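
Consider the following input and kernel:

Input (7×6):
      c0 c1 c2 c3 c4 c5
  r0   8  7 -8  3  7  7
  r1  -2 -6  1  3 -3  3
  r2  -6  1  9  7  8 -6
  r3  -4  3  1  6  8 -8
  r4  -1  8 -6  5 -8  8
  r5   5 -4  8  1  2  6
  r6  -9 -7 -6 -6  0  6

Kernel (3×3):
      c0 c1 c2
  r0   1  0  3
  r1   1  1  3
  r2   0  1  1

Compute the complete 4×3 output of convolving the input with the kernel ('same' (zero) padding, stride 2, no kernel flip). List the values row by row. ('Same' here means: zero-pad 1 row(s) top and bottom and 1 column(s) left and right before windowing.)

Output[0,0]: The receptive field on the zero-padded input at this output position is [0 0 0 / 0 8 7 / 0 -2 -6]. Elementwise product with the kernel and sum: 0·1 + 0·3 + 0·1 + 8·1 + 7·3 + -2·1 + -6·1.
Output[0,1]: The receptive field on the zero-padded input at this output position is [0 0 0 / 7 -8 3 / -6 1 3]. Elementwise product with the kernel and sum: 0·1 + 0·3 + 7·1 + -8·1 + 3·3 + 1·1 + 3·1.

21 12 31
-22 41 9
33 47 11
-42 -32 31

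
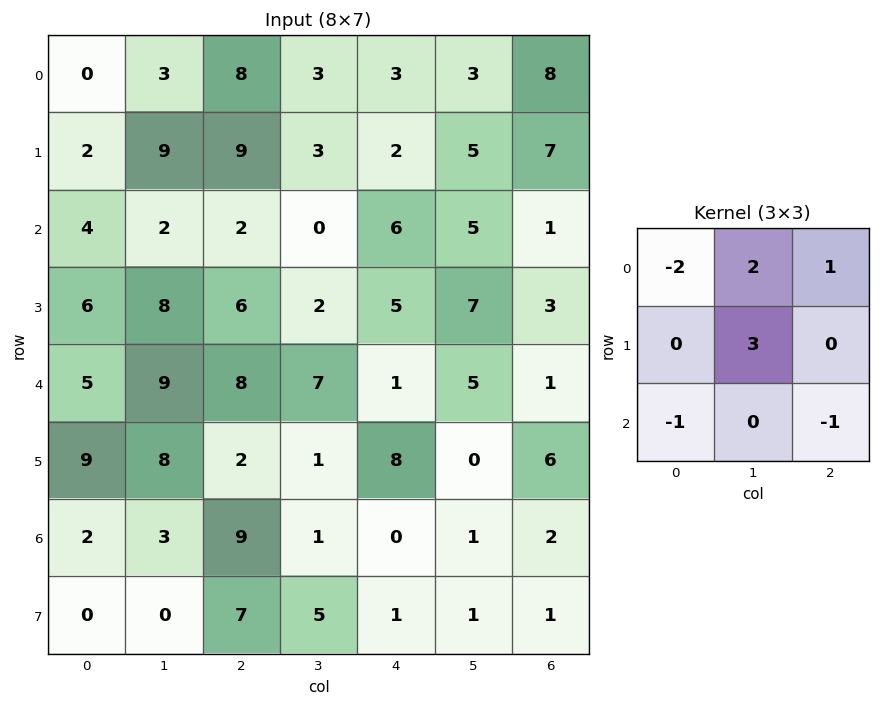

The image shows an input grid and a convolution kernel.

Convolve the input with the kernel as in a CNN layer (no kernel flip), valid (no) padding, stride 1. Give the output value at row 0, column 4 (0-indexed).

16

The receptive field on the input at this output position is [3 3 8 / 2 5 7 / 6 5 1]. Elementwise product with the kernel and sum: 3·-2 + 3·2 + 8·1 + 5·3 + 6·-1 + 1·-1.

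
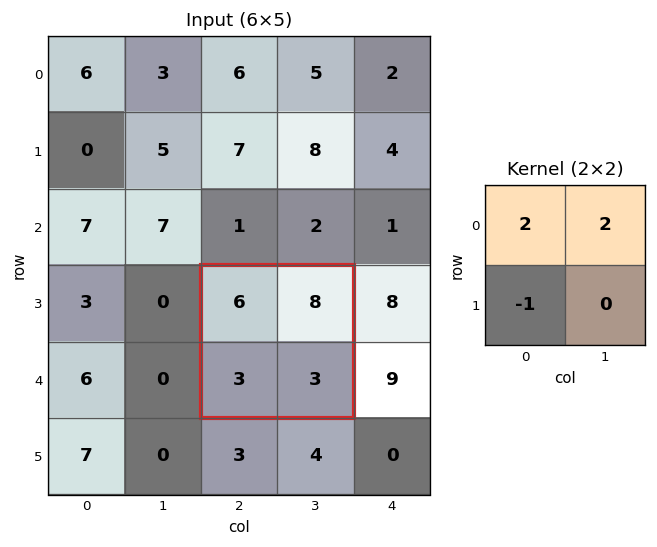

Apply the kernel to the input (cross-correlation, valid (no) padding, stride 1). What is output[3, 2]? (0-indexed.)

The receptive field on the input at this output position is [6 8 / 3 3]. Elementwise product with the kernel and sum: 6·2 + 8·2 + 3·-1.

25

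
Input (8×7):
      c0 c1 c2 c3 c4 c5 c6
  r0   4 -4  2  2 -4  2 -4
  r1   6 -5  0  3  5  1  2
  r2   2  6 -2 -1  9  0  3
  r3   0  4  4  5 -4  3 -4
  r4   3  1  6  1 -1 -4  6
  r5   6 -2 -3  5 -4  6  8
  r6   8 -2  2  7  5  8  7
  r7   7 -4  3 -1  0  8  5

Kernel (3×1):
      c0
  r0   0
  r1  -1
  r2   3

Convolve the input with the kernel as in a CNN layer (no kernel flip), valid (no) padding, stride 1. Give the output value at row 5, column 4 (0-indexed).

The receptive field on the input at this output position is [-4 / 5 / 0]. Elementwise product with the kernel and sum: 5·-1 + 0·3.

-5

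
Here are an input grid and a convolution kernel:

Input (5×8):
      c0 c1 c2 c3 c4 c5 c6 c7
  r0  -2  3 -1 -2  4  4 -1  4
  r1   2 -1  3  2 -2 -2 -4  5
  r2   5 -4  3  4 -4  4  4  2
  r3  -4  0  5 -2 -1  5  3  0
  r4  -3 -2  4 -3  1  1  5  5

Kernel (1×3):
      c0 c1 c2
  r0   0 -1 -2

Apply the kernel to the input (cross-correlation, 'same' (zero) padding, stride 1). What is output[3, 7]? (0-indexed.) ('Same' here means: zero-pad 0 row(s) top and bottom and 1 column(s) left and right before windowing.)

0

The receptive field on the zero-padded input at this output position is [3 0 0]. Elementwise product with the kernel and sum: 0·-1 + 0·-2.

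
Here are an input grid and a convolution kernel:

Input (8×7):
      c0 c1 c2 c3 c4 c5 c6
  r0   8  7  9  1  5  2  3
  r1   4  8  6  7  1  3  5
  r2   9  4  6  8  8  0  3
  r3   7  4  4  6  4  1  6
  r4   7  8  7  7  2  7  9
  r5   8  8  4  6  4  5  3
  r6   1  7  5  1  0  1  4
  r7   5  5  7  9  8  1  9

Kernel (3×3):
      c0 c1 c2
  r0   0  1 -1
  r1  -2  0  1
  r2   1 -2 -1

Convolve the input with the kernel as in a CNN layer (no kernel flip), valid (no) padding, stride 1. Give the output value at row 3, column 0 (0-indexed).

The receptive field on the input at this output position is [7 4 4 / 7 8 7 / 8 8 4]. Elementwise product with the kernel and sum: 4·1 + 4·-1 + 7·-2 + 7·1 + 8·1 + 8·-2 + 4·-1.

-19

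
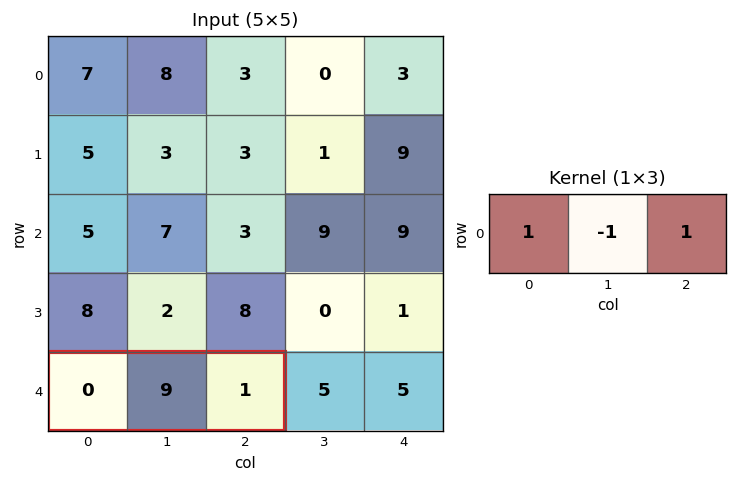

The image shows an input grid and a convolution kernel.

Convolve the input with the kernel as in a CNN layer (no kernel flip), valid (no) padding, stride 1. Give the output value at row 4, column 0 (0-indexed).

-8

The receptive field on the input at this output position is [0 9 1]. Elementwise product with the kernel and sum: 0·1 + 9·-1 + 1·1.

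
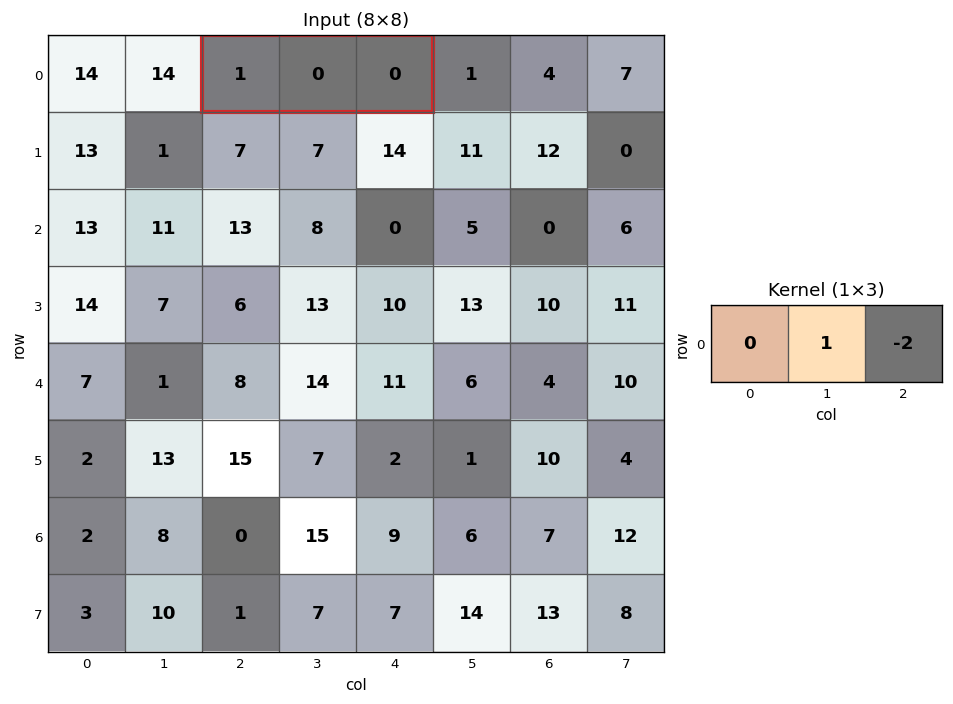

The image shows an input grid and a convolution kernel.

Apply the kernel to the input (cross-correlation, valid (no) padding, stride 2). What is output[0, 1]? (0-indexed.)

0

The receptive field on the input at this output position is [1 0 0]. Elementwise product with the kernel and sum: 0·1 + 0·-2.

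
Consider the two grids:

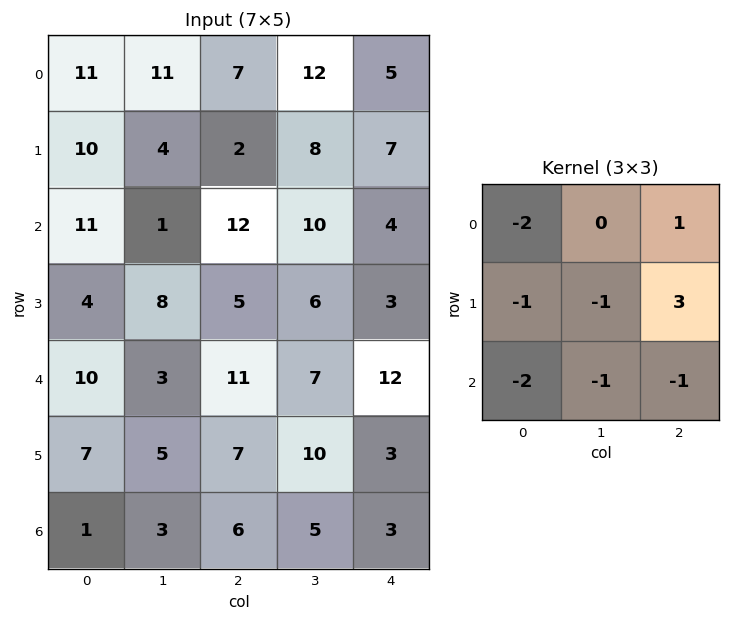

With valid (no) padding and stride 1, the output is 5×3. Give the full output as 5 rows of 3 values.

Output[0,0]: The receptive field on the input at this output position is [11 11 7 / 10 4 2 / 11 1 12]. Elementwise product with the kernel and sum: 11·-2 + 7·1 + 10·-1 + 4·-1 + 2·3 + 11·-2 + 1·-1 + 12·-1.

-58 -16 -36
-15 -10 -26
-41 -11 -63
-9 -30 -16
-11 2 -38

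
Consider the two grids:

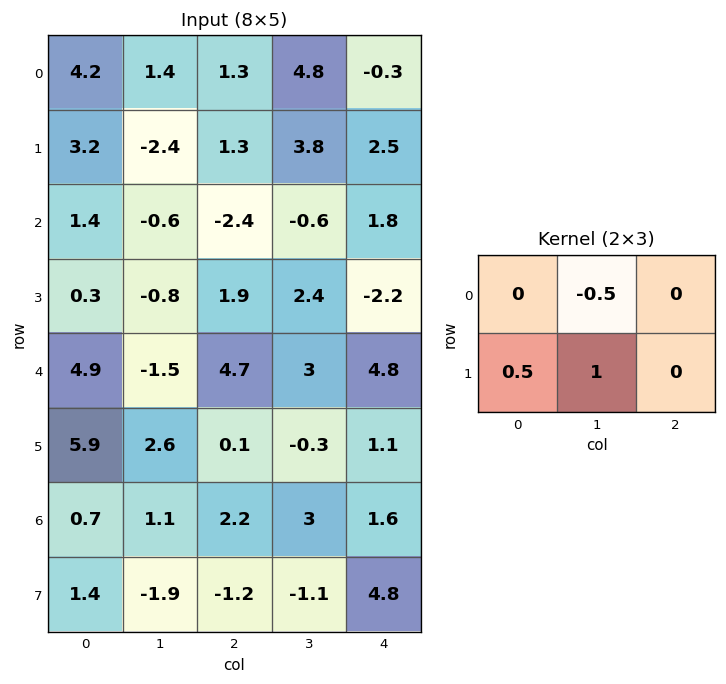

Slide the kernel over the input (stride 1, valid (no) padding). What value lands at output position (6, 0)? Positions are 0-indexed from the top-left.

-1.75

The receptive field on the input at this output position is [0.7 1.1 2.2 / 1.4 -1.9 -1.2]. Elementwise product with the kernel and sum: 1.1·-0.5 + 1.4·0.5 + -1.9·1.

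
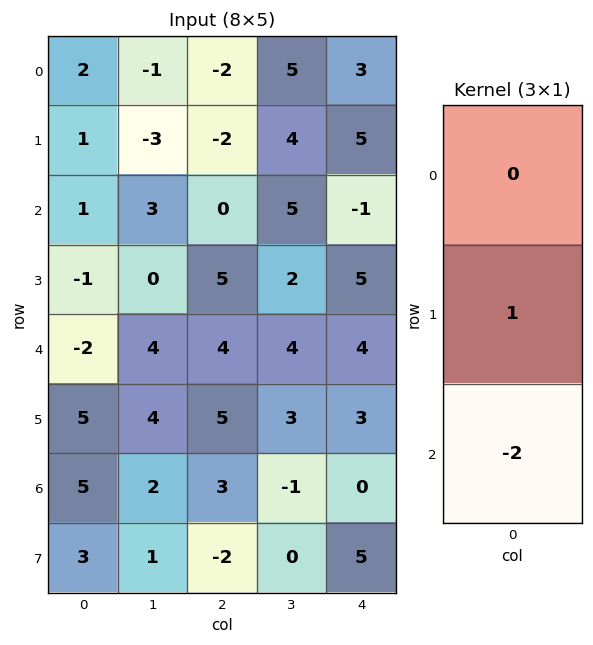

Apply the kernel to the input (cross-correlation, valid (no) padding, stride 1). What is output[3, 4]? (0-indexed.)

-2

The receptive field on the input at this output position is [5 / 4 / 3]. Elementwise product with the kernel and sum: 4·1 + 3·-2.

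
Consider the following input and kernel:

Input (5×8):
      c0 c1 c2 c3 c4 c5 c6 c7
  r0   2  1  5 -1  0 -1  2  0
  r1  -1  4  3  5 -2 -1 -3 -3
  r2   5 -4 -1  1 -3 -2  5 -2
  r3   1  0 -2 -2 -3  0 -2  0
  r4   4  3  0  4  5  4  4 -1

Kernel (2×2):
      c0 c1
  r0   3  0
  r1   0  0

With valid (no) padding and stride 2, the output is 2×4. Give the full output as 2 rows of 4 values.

Output[0,0]: The receptive field on the input at this output position is [2 1 / -1 4]. Elementwise product with the kernel and sum: 2·3.

6 15 0 6
15 -3 -9 15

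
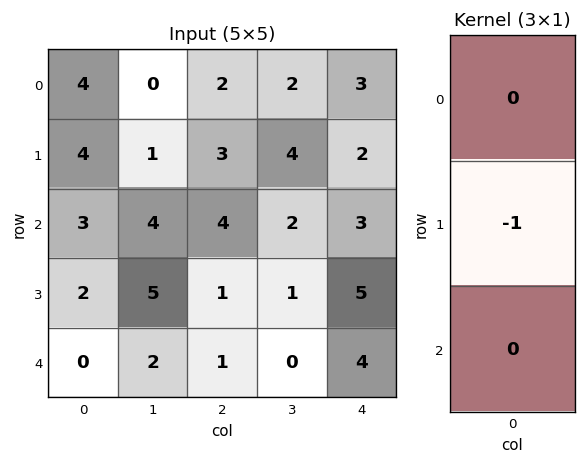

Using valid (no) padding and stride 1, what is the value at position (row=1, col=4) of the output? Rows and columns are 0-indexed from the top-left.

The receptive field on the input at this output position is [2 / 3 / 5]. Elementwise product with the kernel and sum: 3·-1.

-3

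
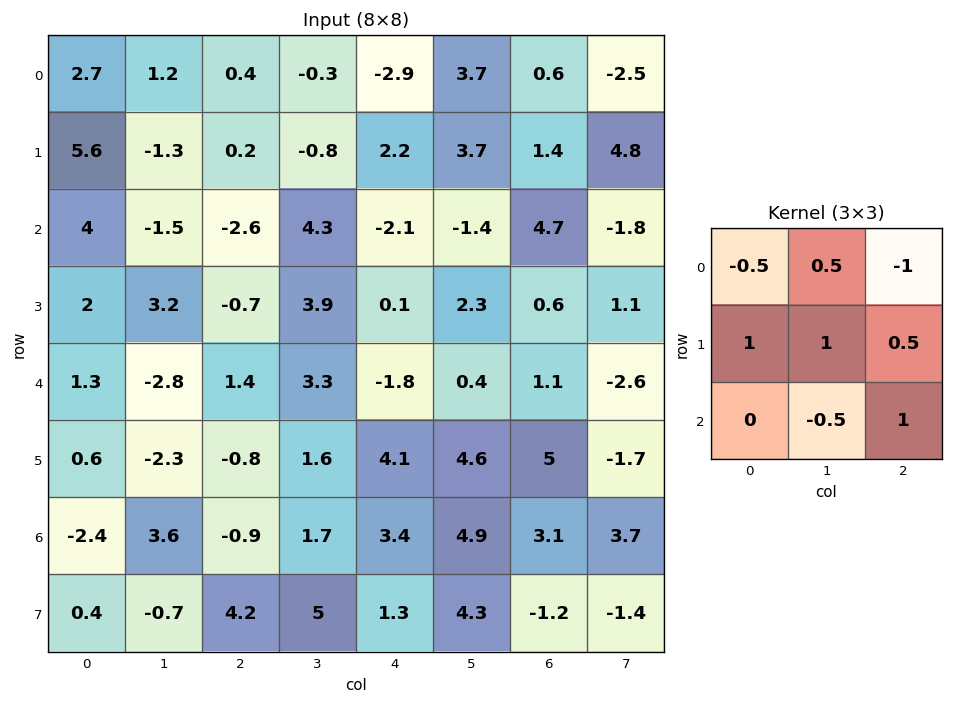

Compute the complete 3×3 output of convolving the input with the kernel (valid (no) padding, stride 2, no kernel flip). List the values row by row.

1.4 -1.2 14.7
7.5 5.35 -0.75
-8.25 8.15 11.85

Output[0,0]: The receptive field on the input at this output position is [2.7 1.2 0.4 / 5.6 -1.3 0.2 / 4 -1.5 -2.6]. Elementwise product with the kernel and sum: 2.7·-0.5 + 1.2·0.5 + 0.4·-1 + 5.6·1 + -1.3·1 + 0.2·0.5 + -1.5·-0.5 + -2.6·1.
Output[0,1]: The receptive field on the input at this output position is [0.4 -0.3 -2.9 / 0.2 -0.8 2.2 / -2.6 4.3 -2.1]. Elementwise product with the kernel and sum: 0.4·-0.5 + -0.3·0.5 + -2.9·-1 + 0.2·1 + -0.8·1 + 2.2·0.5 + 4.3·-0.5 + -2.1·1.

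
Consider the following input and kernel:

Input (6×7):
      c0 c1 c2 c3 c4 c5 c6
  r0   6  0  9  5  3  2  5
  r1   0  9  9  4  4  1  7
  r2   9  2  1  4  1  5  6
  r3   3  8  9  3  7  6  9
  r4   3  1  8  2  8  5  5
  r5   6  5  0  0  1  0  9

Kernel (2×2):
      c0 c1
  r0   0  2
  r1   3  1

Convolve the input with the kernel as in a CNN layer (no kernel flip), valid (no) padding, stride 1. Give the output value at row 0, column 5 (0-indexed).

20

The receptive field on the input at this output position is [2 5 / 1 7]. Elementwise product with the kernel and sum: 5·2 + 1·3 + 7·1.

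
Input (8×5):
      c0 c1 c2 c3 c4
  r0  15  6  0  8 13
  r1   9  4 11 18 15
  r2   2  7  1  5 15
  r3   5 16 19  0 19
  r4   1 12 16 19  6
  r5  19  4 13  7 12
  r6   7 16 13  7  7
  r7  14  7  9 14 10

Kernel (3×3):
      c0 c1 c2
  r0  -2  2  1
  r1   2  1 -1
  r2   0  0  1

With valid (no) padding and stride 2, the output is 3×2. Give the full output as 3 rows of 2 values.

Output[0,0]: The receptive field on the input at this output position is [15 6 0 / 9 4 11 / 2 7 1]. Elementwise product with the kernel and sum: 15·-2 + 6·2 + 0·1 + 9·2 + 4·1 + 11·-1 + 1·1.

-6 69
34 48
80 40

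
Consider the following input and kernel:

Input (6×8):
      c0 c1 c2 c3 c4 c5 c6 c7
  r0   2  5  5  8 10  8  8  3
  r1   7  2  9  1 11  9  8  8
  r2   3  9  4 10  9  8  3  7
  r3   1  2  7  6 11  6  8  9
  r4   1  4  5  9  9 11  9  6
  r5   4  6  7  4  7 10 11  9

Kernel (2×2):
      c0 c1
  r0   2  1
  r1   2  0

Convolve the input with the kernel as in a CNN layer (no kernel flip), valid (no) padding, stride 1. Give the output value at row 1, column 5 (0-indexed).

42

The receptive field on the input at this output position is [9 8 / 8 3]. Elementwise product with the kernel and sum: 9·2 + 8·1 + 8·2.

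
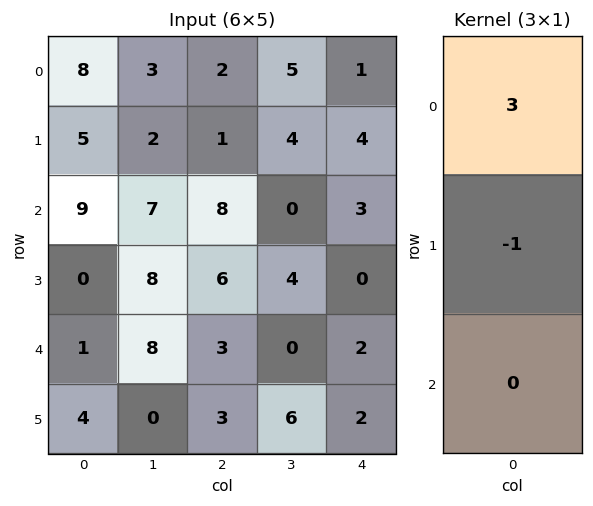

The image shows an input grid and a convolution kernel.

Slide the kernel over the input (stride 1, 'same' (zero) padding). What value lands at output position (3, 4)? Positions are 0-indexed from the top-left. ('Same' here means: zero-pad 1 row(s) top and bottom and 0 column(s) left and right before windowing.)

The receptive field on the zero-padded input at this output position is [3 / 0 / 2]. Elementwise product with the kernel and sum: 3·3 + 0·-1.

9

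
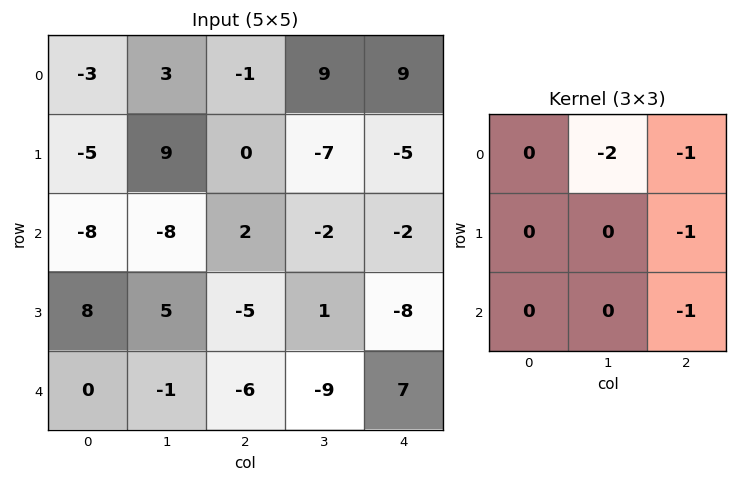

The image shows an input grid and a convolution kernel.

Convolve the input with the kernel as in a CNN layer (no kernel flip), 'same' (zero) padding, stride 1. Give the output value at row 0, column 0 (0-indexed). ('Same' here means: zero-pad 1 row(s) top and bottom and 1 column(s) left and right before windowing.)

-12

The receptive field on the zero-padded input at this output position is [0 0 0 / 0 -3 3 / 0 -5 9]. Elementwise product with the kernel and sum: 0·-2 + 0·-1 + 3·-1 + 9·-1.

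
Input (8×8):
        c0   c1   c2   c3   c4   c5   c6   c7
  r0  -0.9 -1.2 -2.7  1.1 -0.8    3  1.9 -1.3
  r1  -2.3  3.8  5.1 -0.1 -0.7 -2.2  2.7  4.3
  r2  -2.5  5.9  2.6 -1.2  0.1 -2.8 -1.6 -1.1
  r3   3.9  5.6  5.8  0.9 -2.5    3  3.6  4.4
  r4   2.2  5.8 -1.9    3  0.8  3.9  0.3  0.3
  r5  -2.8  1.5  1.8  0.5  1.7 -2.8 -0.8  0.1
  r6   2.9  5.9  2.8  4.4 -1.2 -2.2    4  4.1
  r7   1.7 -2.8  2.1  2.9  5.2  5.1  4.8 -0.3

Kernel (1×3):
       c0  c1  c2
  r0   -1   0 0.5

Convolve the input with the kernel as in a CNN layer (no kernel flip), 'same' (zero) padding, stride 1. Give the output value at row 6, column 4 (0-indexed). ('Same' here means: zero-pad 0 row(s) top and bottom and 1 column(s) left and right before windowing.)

-5.5

The receptive field on the zero-padded input at this output position is [4.4 -1.2 -2.2]. Elementwise product with the kernel and sum: 4.4·-1 + -2.2·0.5.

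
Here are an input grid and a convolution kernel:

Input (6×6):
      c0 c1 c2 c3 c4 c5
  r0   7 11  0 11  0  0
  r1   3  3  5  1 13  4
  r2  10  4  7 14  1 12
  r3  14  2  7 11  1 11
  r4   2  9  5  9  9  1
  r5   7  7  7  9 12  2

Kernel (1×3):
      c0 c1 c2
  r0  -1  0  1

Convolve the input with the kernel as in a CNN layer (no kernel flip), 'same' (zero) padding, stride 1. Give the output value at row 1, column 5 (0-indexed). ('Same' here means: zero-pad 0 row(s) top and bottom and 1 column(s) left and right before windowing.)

-13

The receptive field on the zero-padded input at this output position is [13 4 0]. Elementwise product with the kernel and sum: 13·-1 + 0·1.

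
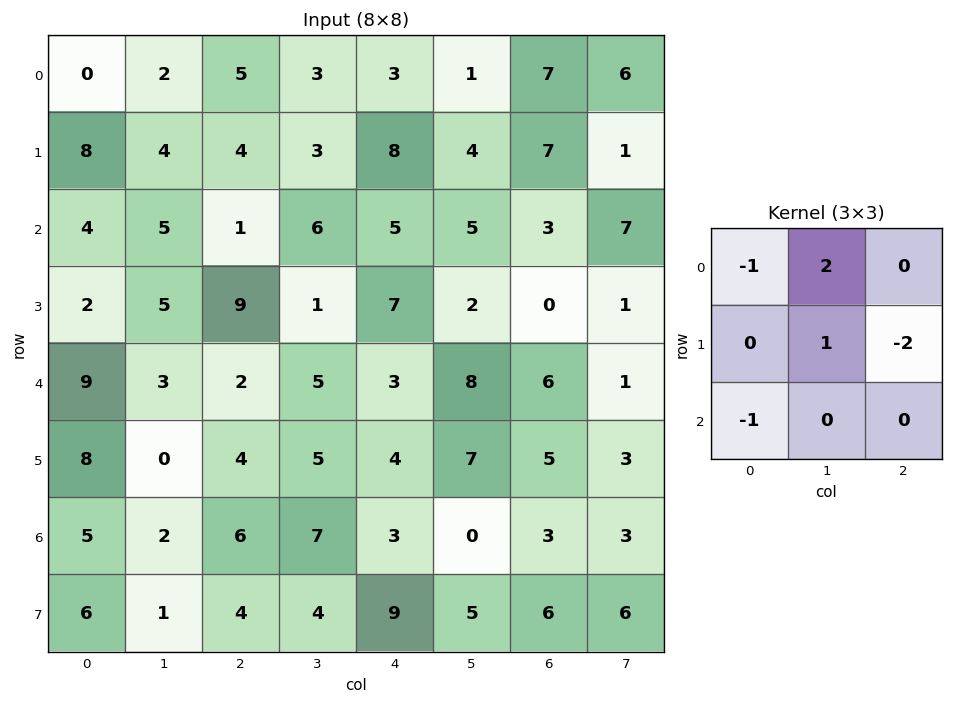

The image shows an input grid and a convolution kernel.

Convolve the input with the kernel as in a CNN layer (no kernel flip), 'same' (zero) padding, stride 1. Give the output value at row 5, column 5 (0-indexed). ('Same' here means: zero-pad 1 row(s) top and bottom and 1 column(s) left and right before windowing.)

The receptive field on the zero-padded input at this output position is [3 8 6 / 4 7 5 / 3 0 3]. Elementwise product with the kernel and sum: 3·-1 + 8·2 + 7·1 + 5·-2 + 3·-1.

7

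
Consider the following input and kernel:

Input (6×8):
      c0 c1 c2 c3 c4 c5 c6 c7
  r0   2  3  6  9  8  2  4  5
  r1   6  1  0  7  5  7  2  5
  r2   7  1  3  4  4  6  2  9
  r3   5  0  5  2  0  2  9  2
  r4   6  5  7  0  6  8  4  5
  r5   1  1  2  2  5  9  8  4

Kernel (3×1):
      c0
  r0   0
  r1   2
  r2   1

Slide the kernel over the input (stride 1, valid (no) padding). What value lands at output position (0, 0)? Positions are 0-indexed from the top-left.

The receptive field on the input at this output position is [2 / 6 / 7]. Elementwise product with the kernel and sum: 6·2 + 7·1.

19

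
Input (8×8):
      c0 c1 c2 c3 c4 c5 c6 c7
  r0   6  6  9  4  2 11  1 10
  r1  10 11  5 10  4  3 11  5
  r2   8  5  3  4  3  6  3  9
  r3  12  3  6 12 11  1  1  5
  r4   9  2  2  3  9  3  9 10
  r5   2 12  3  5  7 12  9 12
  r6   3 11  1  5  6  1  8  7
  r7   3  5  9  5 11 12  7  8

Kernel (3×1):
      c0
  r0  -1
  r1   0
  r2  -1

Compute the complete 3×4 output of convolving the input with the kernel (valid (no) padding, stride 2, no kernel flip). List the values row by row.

-14 -12 -5 -4
-17 -5 -12 -12
-12 -3 -15 -17

Output[0,0]: The receptive field on the input at this output position is [6 / 10 / 8]. Elementwise product with the kernel and sum: 6·-1 + 8·-1.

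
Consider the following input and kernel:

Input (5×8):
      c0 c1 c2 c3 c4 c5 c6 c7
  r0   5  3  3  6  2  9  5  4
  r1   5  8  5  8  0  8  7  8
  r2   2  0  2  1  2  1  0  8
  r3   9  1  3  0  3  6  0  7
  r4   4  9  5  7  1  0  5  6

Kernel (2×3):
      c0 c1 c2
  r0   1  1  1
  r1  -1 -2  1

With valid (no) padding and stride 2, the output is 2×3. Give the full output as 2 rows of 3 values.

-5 -10 7
-4 5 -12

Output[0,0]: The receptive field on the input at this output position is [5 3 3 / 5 8 5]. Elementwise product with the kernel and sum: 5·1 + 3·1 + 3·1 + 5·-1 + 8·-2 + 5·1.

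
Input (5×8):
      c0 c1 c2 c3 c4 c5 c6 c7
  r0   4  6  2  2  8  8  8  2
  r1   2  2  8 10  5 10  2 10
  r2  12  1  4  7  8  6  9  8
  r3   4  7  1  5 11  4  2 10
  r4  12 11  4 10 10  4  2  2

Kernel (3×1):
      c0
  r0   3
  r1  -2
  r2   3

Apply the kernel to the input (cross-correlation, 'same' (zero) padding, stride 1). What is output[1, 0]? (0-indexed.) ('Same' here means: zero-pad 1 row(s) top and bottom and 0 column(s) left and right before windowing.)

44

The receptive field on the zero-padded input at this output position is [4 / 2 / 12]. Elementwise product with the kernel and sum: 4·3 + 2·-2 + 12·3.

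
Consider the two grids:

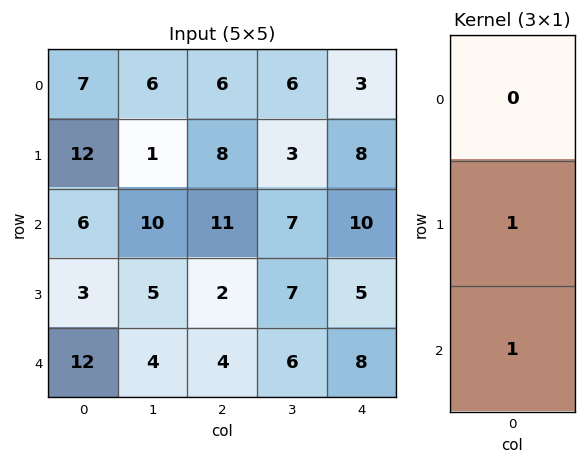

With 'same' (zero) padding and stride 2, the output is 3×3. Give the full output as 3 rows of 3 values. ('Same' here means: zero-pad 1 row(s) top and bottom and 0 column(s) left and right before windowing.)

Output[0,0]: The receptive field on the zero-padded input at this output position is [0 / 7 / 12]. Elementwise product with the kernel and sum: 7·1 + 12·1.
Output[0,1]: The receptive field on the zero-padded input at this output position is [0 / 6 / 8]. Elementwise product with the kernel and sum: 6·1 + 8·1.

19 14 11
9 13 15
12 4 8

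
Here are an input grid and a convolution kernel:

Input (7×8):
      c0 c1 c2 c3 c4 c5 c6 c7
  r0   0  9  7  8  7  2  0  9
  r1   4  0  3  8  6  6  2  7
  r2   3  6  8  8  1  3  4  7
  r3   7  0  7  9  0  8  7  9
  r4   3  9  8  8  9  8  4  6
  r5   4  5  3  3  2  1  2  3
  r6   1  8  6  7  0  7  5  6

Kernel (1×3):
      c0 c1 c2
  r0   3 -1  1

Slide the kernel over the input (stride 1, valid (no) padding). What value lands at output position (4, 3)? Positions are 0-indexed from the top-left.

The receptive field on the input at this output position is [8 9 8]. Elementwise product with the kernel and sum: 8·3 + 9·-1 + 8·1.

23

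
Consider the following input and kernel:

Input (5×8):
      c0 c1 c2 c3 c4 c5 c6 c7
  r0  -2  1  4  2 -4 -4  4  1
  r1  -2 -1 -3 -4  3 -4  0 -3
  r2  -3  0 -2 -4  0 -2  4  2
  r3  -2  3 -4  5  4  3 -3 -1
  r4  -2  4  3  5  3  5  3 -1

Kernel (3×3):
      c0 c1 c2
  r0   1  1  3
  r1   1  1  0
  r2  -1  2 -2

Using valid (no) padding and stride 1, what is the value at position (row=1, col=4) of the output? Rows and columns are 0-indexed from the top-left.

The receptive field on the input at this output position is [3 -4 0 / 0 -2 4 / 4 3 -3]. Elementwise product with the kernel and sum: 3·1 + -4·1 + 0·3 + 0·1 + -2·1 + 4·-1 + 3·2 + -3·-2.

5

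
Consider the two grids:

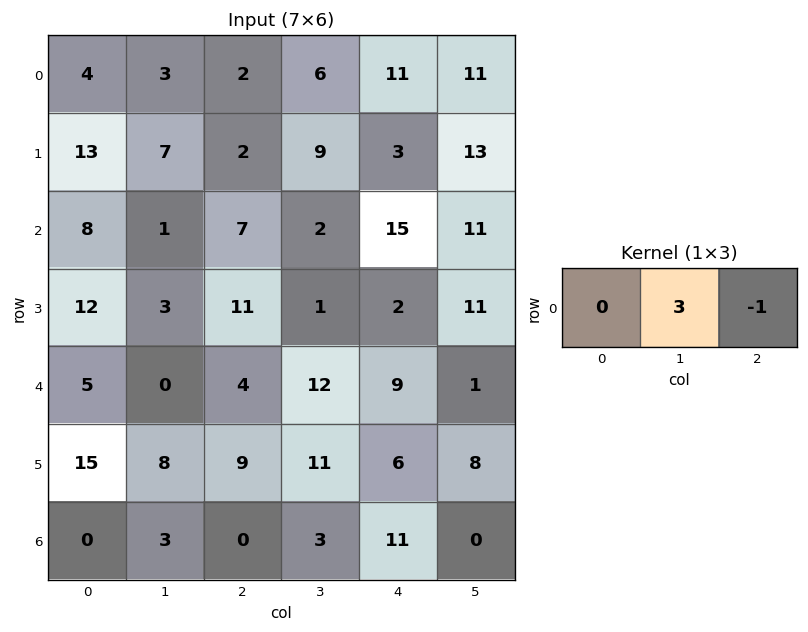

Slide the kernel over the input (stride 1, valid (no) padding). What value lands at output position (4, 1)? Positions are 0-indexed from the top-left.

0

The receptive field on the input at this output position is [0 4 12]. Elementwise product with the kernel and sum: 4·3 + 12·-1.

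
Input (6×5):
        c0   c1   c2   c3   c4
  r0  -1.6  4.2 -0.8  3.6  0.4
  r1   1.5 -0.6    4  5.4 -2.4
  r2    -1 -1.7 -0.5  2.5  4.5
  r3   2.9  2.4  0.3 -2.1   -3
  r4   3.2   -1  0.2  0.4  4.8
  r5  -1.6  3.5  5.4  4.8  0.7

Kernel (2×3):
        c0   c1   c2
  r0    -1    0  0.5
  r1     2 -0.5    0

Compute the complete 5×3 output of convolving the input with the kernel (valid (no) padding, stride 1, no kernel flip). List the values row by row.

4.5 -5.6 6.3
-0.65 0.15 -7.45
5.35 7.6 4.4
4.15 -5.55 -1.6
-8.05 5.5 10.6

Output[0,0]: The receptive field on the input at this output position is [-1.6 4.2 -0.8 / 1.5 -0.6 4]. Elementwise product with the kernel and sum: -1.6·-1 + -0.8·0.5 + 1.5·2 + -0.6·-0.5.
Output[0,1]: The receptive field on the input at this output position is [4.2 -0.8 3.6 / -0.6 4 5.4]. Elementwise product with the kernel and sum: 4.2·-1 + 3.6·0.5 + -0.6·2 + 4·-0.5.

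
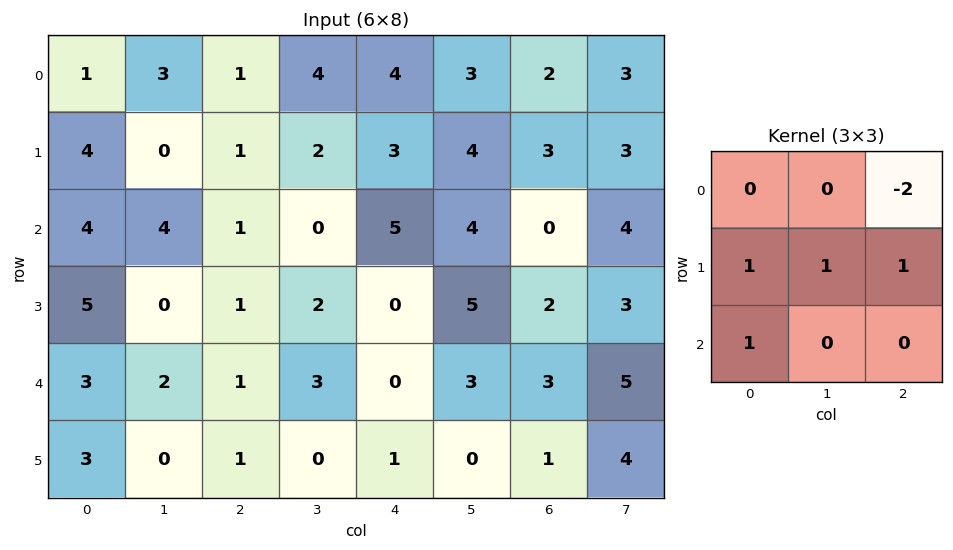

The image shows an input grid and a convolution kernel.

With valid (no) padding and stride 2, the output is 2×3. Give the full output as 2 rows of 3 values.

Output[0,0]: The receptive field on the input at this output position is [1 3 1 / 4 0 1 / 4 4 1]. Elementwise product with the kernel and sum: 1·-2 + 4·1 + 0·1 + 1·1 + 4·1.

7 -1 11
7 -6 7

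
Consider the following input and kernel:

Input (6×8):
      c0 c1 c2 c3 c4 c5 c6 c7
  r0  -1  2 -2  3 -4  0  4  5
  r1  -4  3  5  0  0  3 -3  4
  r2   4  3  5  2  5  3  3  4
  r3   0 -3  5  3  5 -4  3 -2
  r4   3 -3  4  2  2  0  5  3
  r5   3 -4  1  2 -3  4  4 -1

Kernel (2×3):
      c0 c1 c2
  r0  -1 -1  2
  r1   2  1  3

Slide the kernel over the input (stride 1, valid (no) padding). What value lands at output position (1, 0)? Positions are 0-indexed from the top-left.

The receptive field on the input at this output position is [-4 3 5 / 4 3 5]. Elementwise product with the kernel and sum: -4·-1 + 3·-1 + 5·2 + 4·2 + 3·1 + 5·3.

37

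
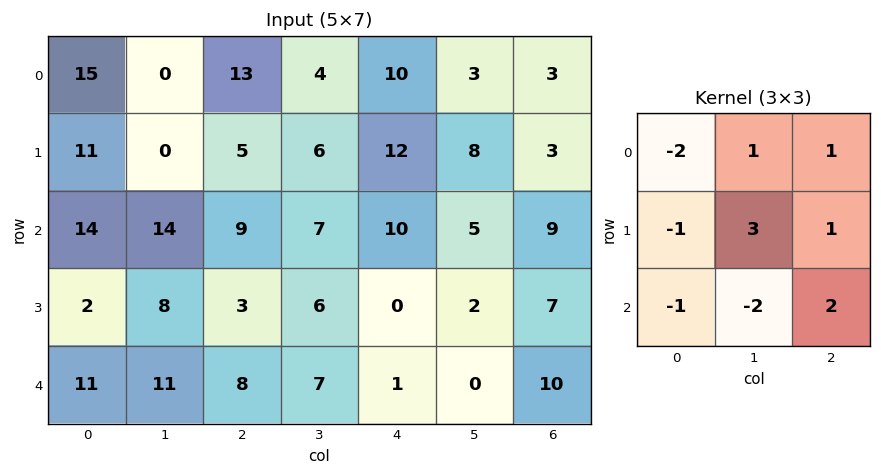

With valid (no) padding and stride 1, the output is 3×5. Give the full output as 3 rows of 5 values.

Output[0,0]: The receptive field on the input at this output position is [15 0 13 / 11 0 5 / 14 14 9]. Elementwise product with the kernel and sum: 15·-2 + 0·1 + 13·1 + 11·-1 + 0·3 + 5·1 + 14·-1 + 14·-2 + 9·2.
Output[0,1]: The receptive field on the input at this output position is [0 13 4 / 0 5 6 / 14 9 7]. Elementwise product with the kernel and sum: 0·-2 + 13·1 + 4·1 + 0·-1 + 5·3 + 6·1 + 14·-1 + 9·-2 + 7·2.

-47 20 10 26 -1
8 29 15 34 11
3 -18 -6 -12 26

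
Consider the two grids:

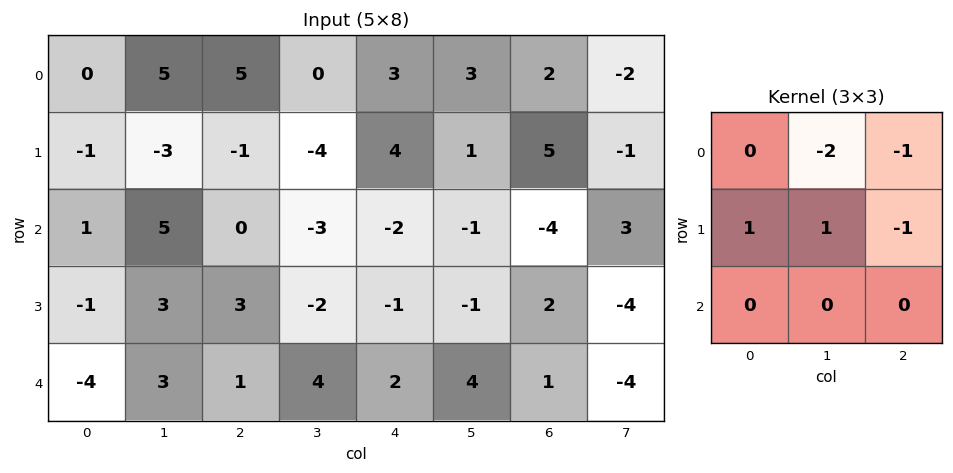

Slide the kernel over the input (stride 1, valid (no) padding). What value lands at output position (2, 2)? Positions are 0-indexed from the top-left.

10

The receptive field on the input at this output position is [0 -3 -2 / 3 -2 -1 / 1 4 2]. Elementwise product with the kernel and sum: -3·-2 + -2·-1 + 3·1 + -2·1 + -1·-1.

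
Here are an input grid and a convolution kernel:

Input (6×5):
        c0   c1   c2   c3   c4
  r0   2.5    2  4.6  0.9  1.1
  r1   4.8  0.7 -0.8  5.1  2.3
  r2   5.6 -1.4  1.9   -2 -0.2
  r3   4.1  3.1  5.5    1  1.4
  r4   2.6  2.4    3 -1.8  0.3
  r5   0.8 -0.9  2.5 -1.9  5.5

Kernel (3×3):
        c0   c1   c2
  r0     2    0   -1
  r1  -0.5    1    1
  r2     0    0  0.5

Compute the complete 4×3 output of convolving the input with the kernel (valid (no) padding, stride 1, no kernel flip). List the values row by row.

Output[0,0]: The receptive field on the input at this output position is [2.5 2 4.6 / 4.8 0.7 -0.8 / 5.6 -1.4 1.9]. Elementwise product with the kernel and sum: 2.5·2 + 4.6·-1 + 4.8·-0.5 + 0.7·1 + -0.8·1 + 1.9·0.5.

-1.15 6.05 15.8
10.85 -2.6 -6.35
17.35 3.25 3.8
8.05 4.25 9.35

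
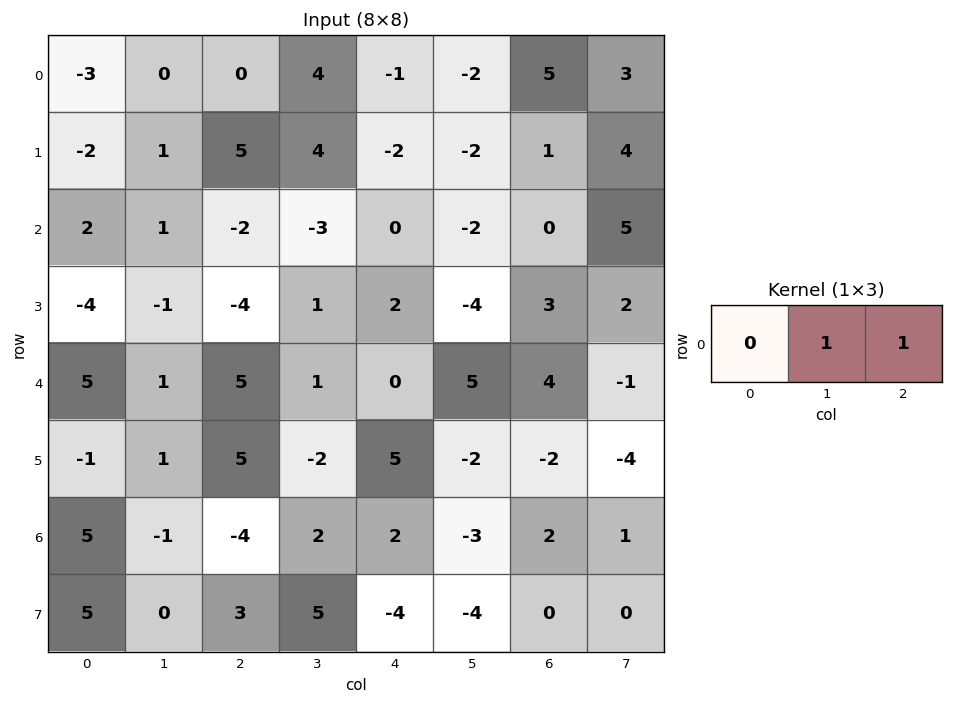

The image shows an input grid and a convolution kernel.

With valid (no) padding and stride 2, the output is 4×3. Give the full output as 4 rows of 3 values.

0 3 3
-1 -3 -2
6 1 9
-5 4 -1

Output[0,0]: The receptive field on the input at this output position is [-3 0 0]. Elementwise product with the kernel and sum: 0·1 + 0·1.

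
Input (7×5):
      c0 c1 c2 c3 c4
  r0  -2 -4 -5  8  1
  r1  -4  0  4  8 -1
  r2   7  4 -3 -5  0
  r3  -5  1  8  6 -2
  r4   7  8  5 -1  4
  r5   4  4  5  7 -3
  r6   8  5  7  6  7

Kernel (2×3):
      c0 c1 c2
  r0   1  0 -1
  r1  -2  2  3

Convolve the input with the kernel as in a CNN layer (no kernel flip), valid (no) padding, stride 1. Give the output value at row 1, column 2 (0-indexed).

The receptive field on the input at this output position is [4 8 -1 / -3 -5 0]. Elementwise product with the kernel and sum: 4·1 + -1·-1 + -3·-2 + -5·2 + 0·3.

1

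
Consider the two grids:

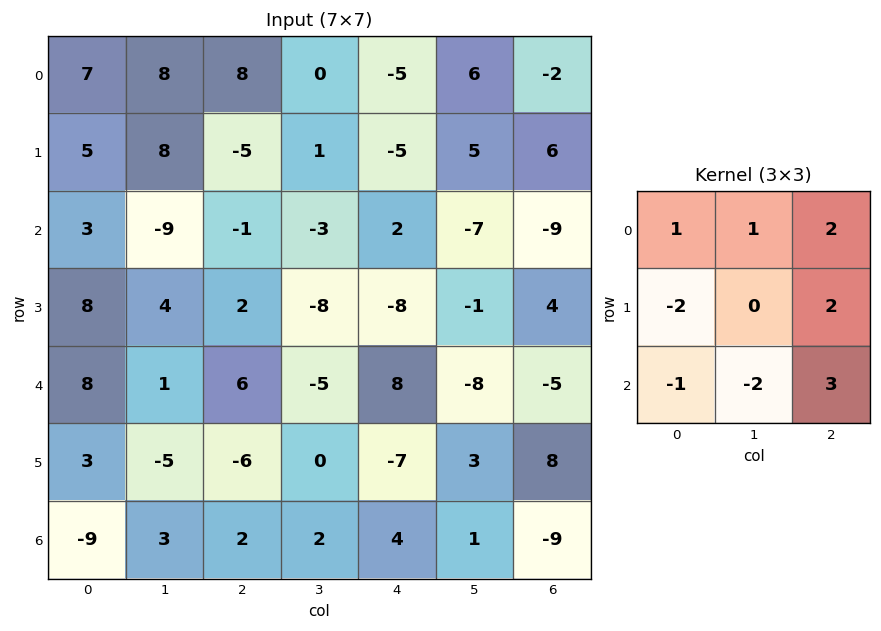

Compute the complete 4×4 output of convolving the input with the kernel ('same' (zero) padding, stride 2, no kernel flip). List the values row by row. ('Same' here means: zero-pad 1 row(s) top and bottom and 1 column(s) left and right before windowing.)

Output[0,0]: The receptive field on the zero-padded input at this output position is [0 0 0 / 0 7 8 / 0 5 8]. Elementwise product with the kernel and sum: 0·1 + 0·1 + 0·2 + 0·-2 + 8·2 + 0·-1 + 5·-2 + 8·3.

30 -11 36 -29
-1 -15 19 18
-3 -5 -1 0
-1 -13 -3 9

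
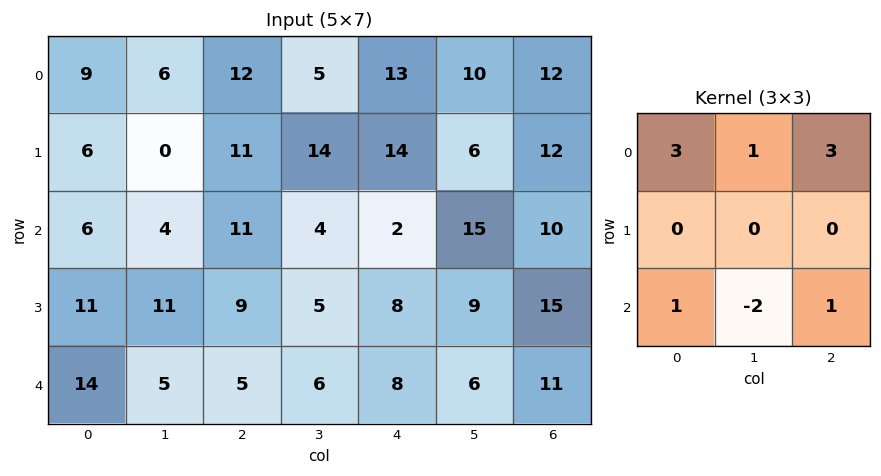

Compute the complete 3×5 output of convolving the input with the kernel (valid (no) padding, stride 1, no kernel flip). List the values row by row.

Output[0,0]: The receptive field on the input at this output position is [9 6 12 / 6 0 11 / 6 4 11]. Elementwise product with the kernel and sum: 9·3 + 6·1 + 12·3 + 6·1 + 4·-2 + 11·1.

78 31 85 73 67
49 51 96 72 89
64 36 44 55 58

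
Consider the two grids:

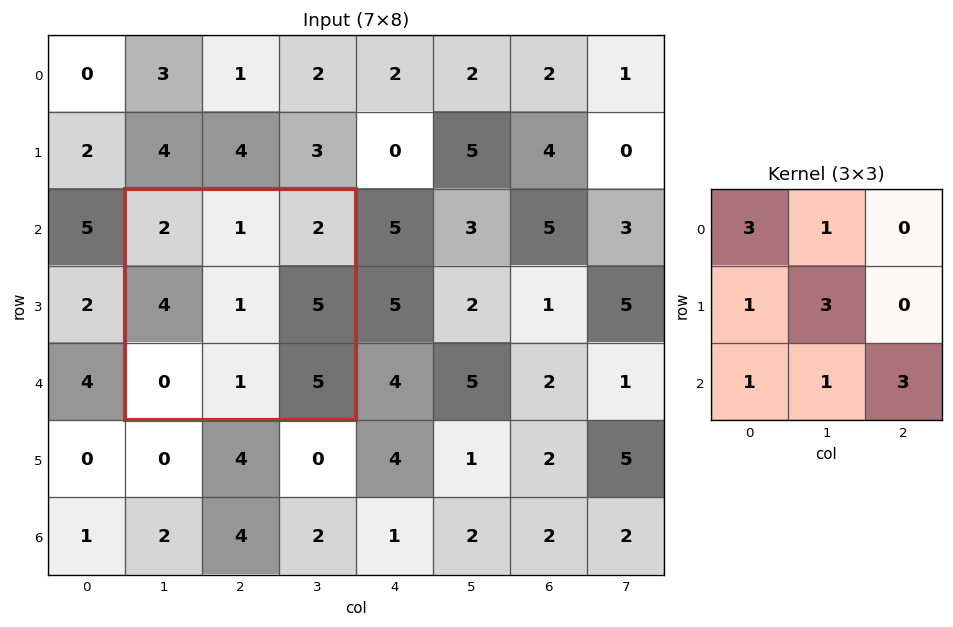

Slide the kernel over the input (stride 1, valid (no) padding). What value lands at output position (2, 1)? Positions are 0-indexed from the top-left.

30

The receptive field on the input at this output position is [2 1 2 / 4 1 5 / 0 1 5]. Elementwise product with the kernel and sum: 2·3 + 1·1 + 4·1 + 1·3 + 0·1 + 1·1 + 5·3.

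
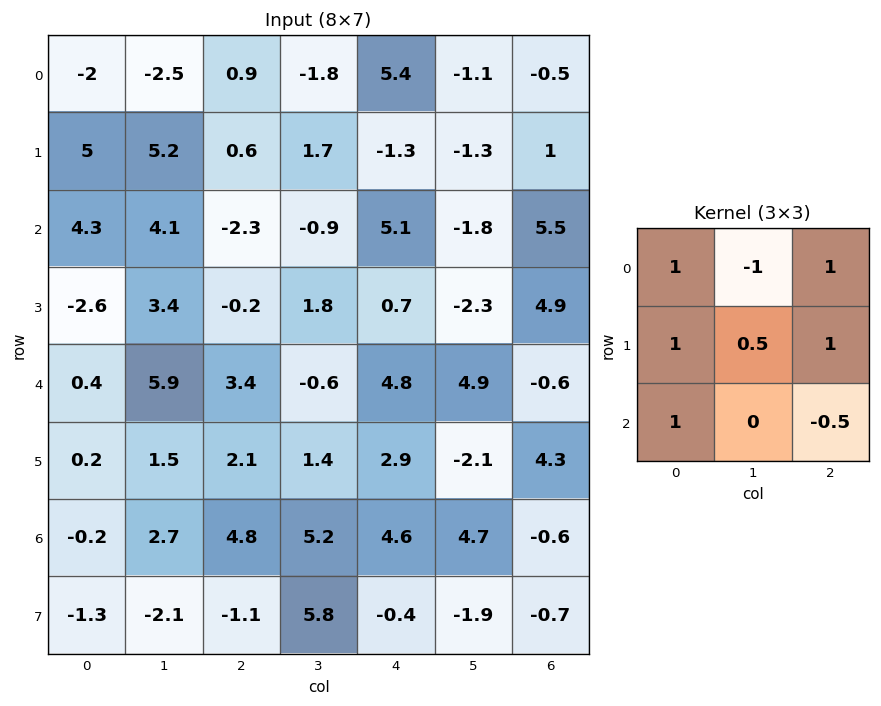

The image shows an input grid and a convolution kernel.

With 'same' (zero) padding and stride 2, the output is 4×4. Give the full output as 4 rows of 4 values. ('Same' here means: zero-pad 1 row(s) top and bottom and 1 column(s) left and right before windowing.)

-6.1 0.5 2.15 -2.65
4.75 10.85 4.5 -3.65
11.35 13.2 7.95 -4.7
4.95 6.1 15.35 -3.9

Output[0,0]: The receptive field on the zero-padded input at this output position is [0 0 0 / 0 -2 -2.5 / 0 5 5.2]. Elementwise product with the kernel and sum: 0·1 + 0·-1 + 0·1 + 0·1 + -2·0.5 + -2.5·1 + 0·1 + 5.2·-0.5.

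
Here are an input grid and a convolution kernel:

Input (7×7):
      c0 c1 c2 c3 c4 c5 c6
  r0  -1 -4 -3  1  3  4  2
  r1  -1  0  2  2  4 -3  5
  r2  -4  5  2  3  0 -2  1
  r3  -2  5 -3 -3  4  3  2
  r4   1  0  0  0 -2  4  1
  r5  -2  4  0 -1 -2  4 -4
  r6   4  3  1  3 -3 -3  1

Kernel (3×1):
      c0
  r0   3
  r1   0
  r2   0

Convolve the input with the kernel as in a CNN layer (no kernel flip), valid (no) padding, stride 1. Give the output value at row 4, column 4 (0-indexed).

The receptive field on the input at this output position is [-2 / -2 / -3]. Elementwise product with the kernel and sum: -2·3.

-6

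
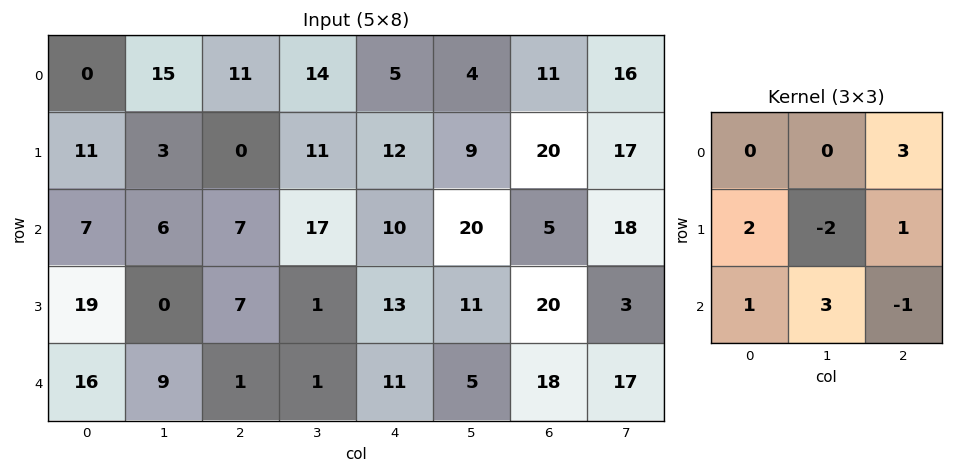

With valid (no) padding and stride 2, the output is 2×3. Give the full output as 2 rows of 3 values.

Output[0,0]: The receptive field on the input at this output position is [0 15 11 / 11 3 0 / 7 6 7]. Elementwise product with the kernel and sum: 11·3 + 11·2 + 3·-2 + 0·1 + 7·1 + 6·3 + 7·-1.
Output[0,1]: The receptive field on the input at this output position is [11 14 5 / 0 11 12 / 7 17 10]. Elementwise product with the kernel and sum: 5·3 + 0·2 + 11·-2 + 12·1 + 7·1 + 17·3 + 10·-1.

67 53 124
108 48 47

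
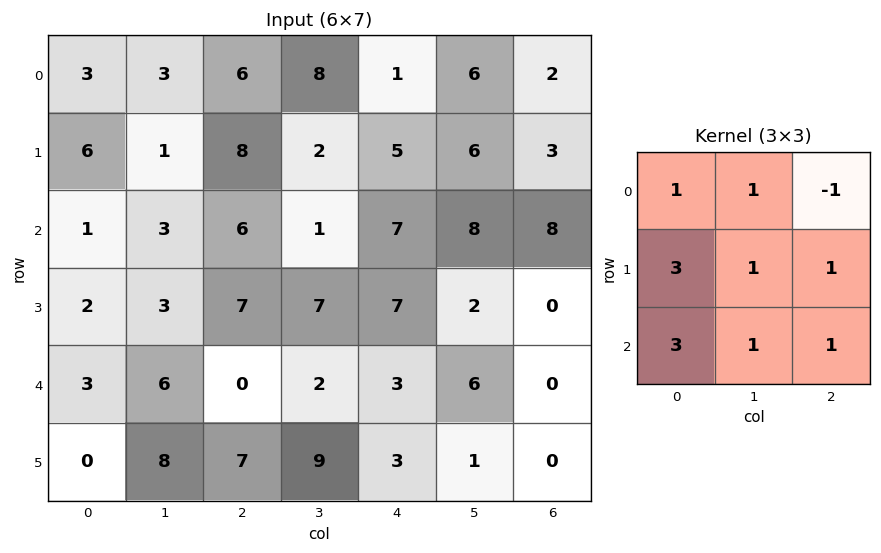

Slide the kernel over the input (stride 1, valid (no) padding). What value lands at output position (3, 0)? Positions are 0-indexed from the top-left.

The receptive field on the input at this output position is [2 3 7 / 3 6 0 / 0 8 7]. Elementwise product with the kernel and sum: 2·1 + 3·1 + 7·-1 + 3·3 + 6·1 + 0·1 + 0·3 + 8·1 + 7·1.

28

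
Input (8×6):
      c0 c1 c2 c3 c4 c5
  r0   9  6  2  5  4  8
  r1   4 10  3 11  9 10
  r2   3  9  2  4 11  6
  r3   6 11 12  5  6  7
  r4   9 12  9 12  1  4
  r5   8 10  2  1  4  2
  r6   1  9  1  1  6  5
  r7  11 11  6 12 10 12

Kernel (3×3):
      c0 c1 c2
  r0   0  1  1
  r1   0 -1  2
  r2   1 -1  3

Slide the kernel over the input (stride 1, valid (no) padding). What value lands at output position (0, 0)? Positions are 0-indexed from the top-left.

4

The receptive field on the input at this output position is [9 6 2 / 4 10 3 / 3 9 2]. Elementwise product with the kernel and sum: 6·1 + 2·1 + 10·-1 + 3·2 + 3·1 + 9·-1 + 2·3.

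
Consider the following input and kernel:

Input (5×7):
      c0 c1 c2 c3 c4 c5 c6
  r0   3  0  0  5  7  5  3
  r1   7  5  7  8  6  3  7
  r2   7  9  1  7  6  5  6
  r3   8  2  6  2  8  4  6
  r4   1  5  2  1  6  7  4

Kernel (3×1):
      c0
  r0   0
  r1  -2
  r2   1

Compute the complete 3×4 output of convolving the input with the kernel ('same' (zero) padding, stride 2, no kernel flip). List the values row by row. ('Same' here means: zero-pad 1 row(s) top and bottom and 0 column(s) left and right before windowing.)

Output[0,0]: The receptive field on the zero-padded input at this output position is [0 / 3 / 7]. Elementwise product with the kernel and sum: 3·-2 + 7·1.
Output[0,1]: The receptive field on the zero-padded input at this output position is [0 / 0 / 7]. Elementwise product with the kernel and sum: 0·-2 + 7·1.

1 7 -8 1
-6 4 -4 -6
-2 -4 -12 -8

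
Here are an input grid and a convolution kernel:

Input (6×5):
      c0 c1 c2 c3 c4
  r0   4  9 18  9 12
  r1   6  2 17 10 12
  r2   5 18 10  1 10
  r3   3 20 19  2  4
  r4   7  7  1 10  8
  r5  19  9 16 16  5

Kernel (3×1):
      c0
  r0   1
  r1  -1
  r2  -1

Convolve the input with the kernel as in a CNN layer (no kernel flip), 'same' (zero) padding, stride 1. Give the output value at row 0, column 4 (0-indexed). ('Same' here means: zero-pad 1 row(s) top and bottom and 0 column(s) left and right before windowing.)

The receptive field on the zero-padded input at this output position is [0 / 12 / 12]. Elementwise product with the kernel and sum: 0·1 + 12·-1 + 12·-1.

-24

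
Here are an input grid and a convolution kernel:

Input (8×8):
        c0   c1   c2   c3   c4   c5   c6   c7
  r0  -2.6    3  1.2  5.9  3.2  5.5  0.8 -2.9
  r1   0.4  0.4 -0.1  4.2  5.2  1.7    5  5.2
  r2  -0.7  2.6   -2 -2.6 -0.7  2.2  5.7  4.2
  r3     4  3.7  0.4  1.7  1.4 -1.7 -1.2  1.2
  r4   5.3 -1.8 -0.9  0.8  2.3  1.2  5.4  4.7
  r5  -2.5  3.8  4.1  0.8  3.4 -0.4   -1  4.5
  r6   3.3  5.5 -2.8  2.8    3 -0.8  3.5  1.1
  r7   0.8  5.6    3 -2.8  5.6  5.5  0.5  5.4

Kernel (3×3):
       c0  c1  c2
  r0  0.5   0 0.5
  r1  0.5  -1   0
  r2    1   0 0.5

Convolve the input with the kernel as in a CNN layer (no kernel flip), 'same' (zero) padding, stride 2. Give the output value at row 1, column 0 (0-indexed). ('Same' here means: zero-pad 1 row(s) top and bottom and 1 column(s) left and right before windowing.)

2.75

The receptive field on the zero-padded input at this output position is [0 0.4 0.4 / 0 -0.7 2.6 / 0 4 3.7]. Elementwise product with the kernel and sum: 0·0.5 + 0.4·0.5 + 0·0.5 + -0.7·-1 + 0·1 + 3.7·0.5.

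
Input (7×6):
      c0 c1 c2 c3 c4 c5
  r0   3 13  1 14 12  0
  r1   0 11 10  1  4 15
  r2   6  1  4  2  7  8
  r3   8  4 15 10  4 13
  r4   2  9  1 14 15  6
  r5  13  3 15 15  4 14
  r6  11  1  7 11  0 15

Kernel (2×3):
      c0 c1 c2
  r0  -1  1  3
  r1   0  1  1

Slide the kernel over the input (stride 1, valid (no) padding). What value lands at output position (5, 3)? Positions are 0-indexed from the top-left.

46

The receptive field on the input at this output position is [15 4 14 / 11 0 15]. Elementwise product with the kernel and sum: 15·-1 + 4·1 + 14·3 + 0·1 + 15·1.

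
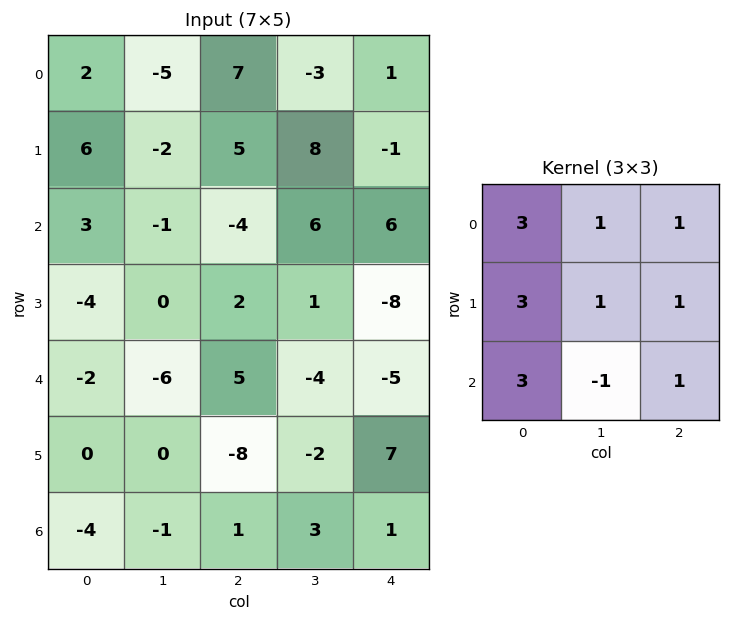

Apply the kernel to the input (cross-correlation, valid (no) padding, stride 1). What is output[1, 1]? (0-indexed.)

5

The receptive field on the input at this output position is [-2 5 8 / -1 -4 6 / 0 2 1]. Elementwise product with the kernel and sum: -2·3 + 5·1 + 8·1 + -1·3 + -4·1 + 6·1 + 0·3 + 2·-1 + 1·1.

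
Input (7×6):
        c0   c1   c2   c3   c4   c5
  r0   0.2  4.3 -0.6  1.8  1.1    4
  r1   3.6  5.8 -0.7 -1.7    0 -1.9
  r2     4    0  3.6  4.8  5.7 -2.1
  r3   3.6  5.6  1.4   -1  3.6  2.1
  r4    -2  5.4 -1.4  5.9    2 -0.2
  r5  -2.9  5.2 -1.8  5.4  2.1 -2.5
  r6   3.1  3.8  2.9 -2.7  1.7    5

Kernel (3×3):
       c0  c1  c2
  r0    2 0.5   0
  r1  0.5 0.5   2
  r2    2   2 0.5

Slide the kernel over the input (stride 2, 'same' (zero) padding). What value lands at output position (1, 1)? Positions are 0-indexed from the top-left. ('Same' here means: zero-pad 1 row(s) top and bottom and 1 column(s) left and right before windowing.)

36.15

The receptive field on the zero-padded input at this output position is [5.8 -0.7 -1.7 / 0 3.6 4.8 / 5.6 1.4 -1]. Elementwise product with the kernel and sum: 5.8·2 + -0.7·0.5 + 0·0.5 + 3.6·0.5 + 4.8·2 + 5.6·2 + 1.4·2 + -1·0.5.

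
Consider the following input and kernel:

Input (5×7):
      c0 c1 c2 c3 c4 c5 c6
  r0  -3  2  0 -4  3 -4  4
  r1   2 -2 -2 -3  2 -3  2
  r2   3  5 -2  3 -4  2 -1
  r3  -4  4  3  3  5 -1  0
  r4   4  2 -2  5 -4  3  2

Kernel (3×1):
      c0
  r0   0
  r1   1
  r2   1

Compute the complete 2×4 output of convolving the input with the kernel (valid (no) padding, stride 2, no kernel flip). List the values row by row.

5 -4 -2 1
0 1 1 2

Output[0,0]: The receptive field on the input at this output position is [-3 / 2 / 3]. Elementwise product with the kernel and sum: 2·1 + 3·1.
Output[0,1]: The receptive field on the input at this output position is [0 / -2 / -2]. Elementwise product with the kernel and sum: -2·1 + -2·1.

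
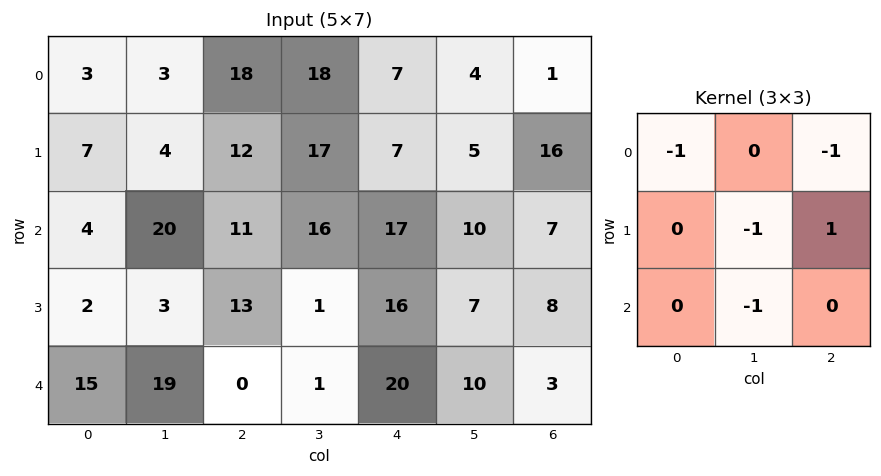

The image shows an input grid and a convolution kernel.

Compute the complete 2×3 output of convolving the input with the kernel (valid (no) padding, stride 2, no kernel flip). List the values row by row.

Output[0,0]: The receptive field on the input at this output position is [3 3 18 / 7 4 12 / 4 20 11]. Elementwise product with the kernel and sum: 3·-1 + 18·-1 + 4·-1 + 12·1 + 20·-1.

-33 -51 -7
-24 -14 -33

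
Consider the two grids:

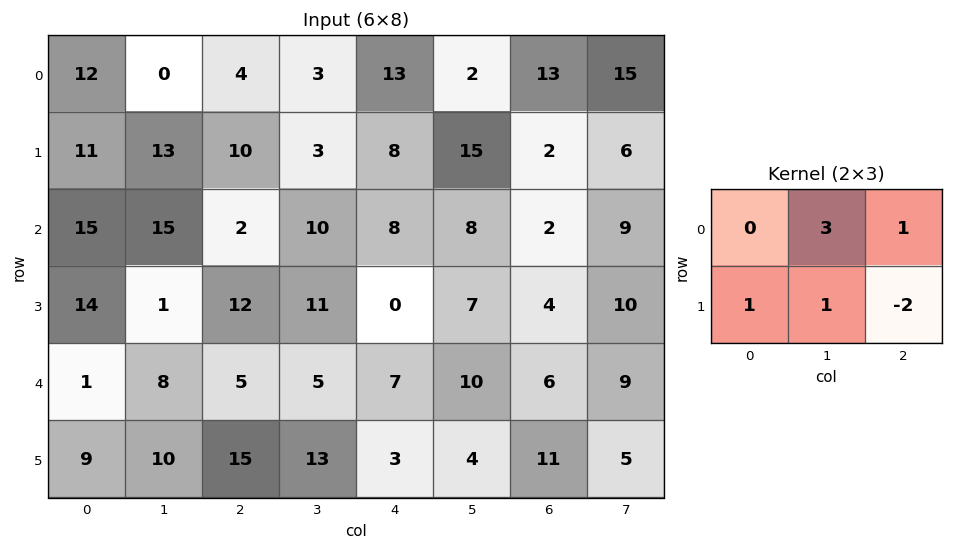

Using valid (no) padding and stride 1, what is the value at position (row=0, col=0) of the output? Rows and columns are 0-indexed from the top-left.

The receptive field on the input at this output position is [12 0 4 / 11 13 10]. Elementwise product with the kernel and sum: 0·3 + 4·1 + 11·1 + 13·1 + 10·-2.

8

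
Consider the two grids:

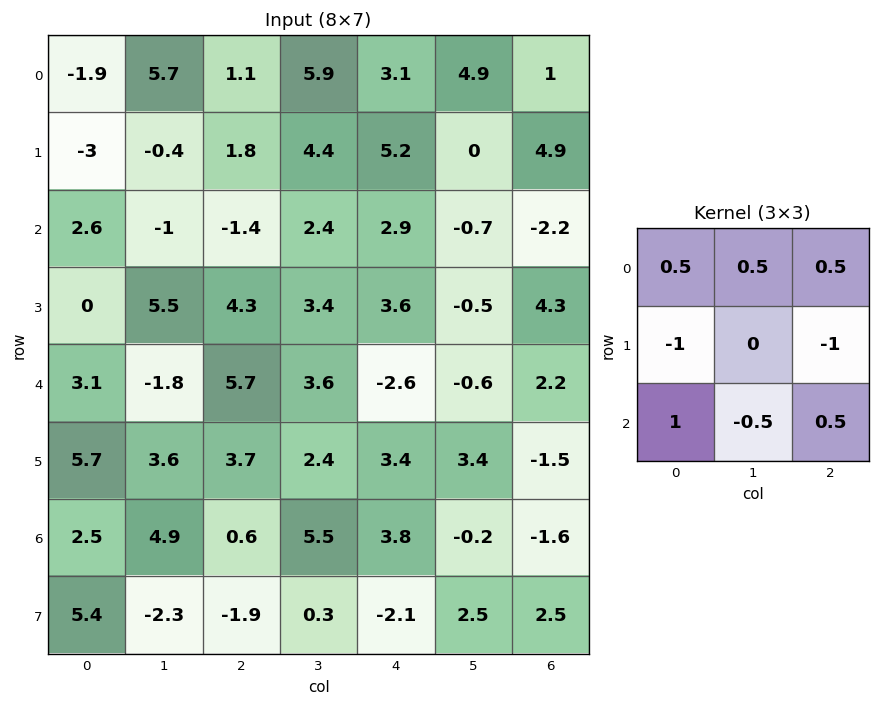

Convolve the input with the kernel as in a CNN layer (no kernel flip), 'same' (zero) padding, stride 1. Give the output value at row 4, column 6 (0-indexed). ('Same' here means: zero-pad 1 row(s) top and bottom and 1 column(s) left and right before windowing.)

The receptive field on the zero-padded input at this output position is [-0.5 4.3 0 / -0.6 2.2 0 / 3.4 -1.5 0]. Elementwise product with the kernel and sum: -0.5·0.5 + 4.3·0.5 + 0·0.5 + -0.6·-1 + 0·-1 + 3.4·1 + -1.5·-0.5 + 0·0.5.

6.65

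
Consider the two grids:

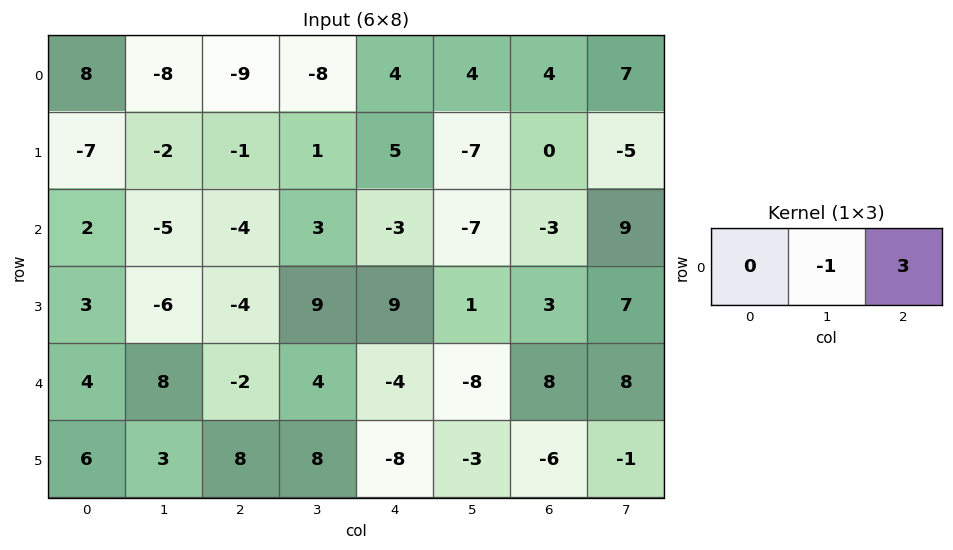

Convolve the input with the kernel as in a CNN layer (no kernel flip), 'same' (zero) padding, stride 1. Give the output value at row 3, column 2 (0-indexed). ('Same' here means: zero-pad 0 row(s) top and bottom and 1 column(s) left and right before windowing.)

The receptive field on the zero-padded input at this output position is [-6 -4 9]. Elementwise product with the kernel and sum: -4·-1 + 9·3.

31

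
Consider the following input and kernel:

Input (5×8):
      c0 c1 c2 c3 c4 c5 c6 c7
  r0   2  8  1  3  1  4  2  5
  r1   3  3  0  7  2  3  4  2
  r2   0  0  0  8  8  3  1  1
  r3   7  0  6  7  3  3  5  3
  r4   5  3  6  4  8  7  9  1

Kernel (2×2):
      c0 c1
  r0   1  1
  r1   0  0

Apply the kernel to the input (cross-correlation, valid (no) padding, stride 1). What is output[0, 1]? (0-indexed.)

The receptive field on the input at this output position is [8 1 / 3 0]. Elementwise product with the kernel and sum: 8·1 + 1·1.

9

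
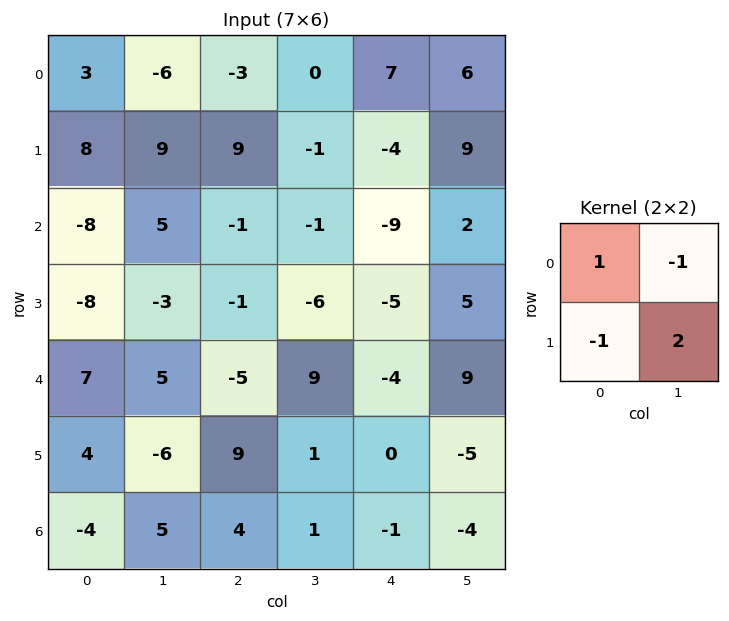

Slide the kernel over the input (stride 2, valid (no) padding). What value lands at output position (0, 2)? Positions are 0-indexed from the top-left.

23

The receptive field on the input at this output position is [7 6 / -4 9]. Elementwise product with the kernel and sum: 7·1 + 6·-1 + -4·-1 + 9·2.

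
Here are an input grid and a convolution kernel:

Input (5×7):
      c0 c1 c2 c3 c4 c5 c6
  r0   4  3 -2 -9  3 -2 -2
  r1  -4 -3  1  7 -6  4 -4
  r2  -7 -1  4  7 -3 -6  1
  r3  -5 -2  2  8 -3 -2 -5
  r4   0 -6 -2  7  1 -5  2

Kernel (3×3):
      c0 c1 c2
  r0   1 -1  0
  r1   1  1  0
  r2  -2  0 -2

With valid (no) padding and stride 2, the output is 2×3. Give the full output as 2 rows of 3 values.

0 13 7
-9 9 -8

Output[0,0]: The receptive field on the input at this output position is [4 3 -2 / -4 -3 1 / -7 -1 4]. Elementwise product with the kernel and sum: 4·1 + 3·-1 + -4·1 + -3·1 + -7·-2 + 4·-2.
Output[0,1]: The receptive field on the input at this output position is [-2 -9 3 / 1 7 -6 / 4 7 -3]. Elementwise product with the kernel and sum: -2·1 + -9·-1 + 1·1 + 7·1 + 4·-2 + -3·-2.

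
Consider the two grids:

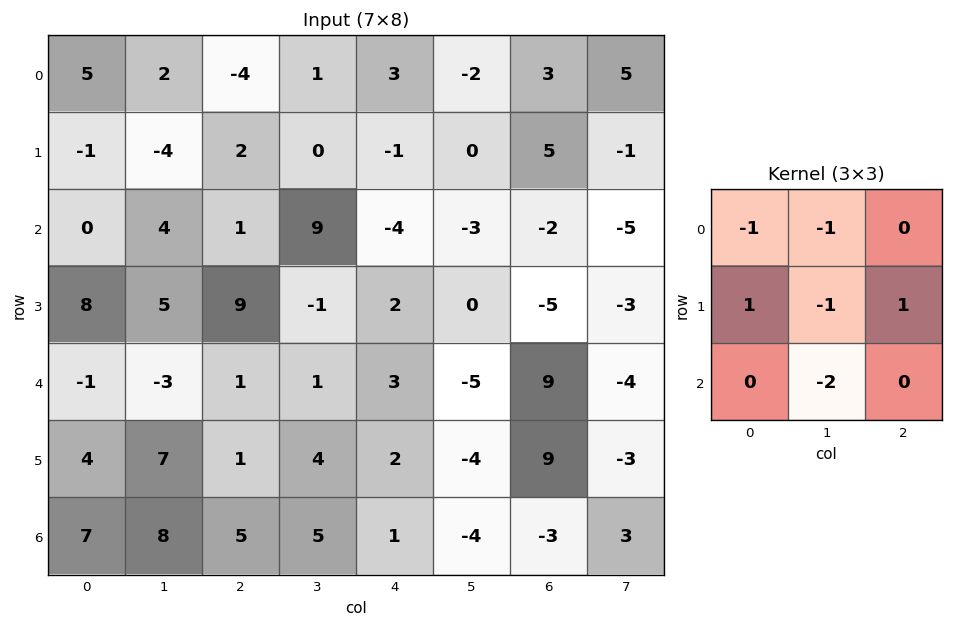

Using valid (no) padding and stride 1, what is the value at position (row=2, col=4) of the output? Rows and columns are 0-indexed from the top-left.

14

The receptive field on the input at this output position is [-4 -3 -2 / 2 0 -5 / 3 -5 9]. Elementwise product with the kernel and sum: -4·-1 + -3·-1 + 2·1 + 0·-1 + -5·1 + -5·-2.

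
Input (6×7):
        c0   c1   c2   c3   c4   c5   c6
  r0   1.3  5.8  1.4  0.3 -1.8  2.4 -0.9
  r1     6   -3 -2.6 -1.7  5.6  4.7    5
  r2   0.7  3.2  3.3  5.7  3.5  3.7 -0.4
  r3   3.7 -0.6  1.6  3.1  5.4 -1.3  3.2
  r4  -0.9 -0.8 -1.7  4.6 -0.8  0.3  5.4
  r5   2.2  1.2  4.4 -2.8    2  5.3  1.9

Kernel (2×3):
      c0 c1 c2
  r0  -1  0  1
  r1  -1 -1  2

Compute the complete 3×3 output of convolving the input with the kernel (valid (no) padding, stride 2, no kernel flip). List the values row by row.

-8.1 12.3 0.6
2.7 6.3 -1.6
4.6 3.3 2.7

Output[0,0]: The receptive field on the input at this output position is [1.3 5.8 1.4 / 6 -3 -2.6]. Elementwise product with the kernel and sum: 1.3·-1 + 1.4·1 + 6·-1 + -3·-1 + -2.6·2.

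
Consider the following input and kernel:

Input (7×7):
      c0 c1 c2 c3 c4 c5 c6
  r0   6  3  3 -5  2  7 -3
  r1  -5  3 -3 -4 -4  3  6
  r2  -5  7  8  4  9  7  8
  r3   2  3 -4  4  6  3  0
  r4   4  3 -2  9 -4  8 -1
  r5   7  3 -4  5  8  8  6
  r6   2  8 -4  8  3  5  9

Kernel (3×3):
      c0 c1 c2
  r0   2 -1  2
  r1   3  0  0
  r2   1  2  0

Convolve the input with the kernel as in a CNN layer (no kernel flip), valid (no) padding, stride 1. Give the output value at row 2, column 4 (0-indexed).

57

The receptive field on the input at this output position is [9 7 8 / 6 3 0 / -4 8 -1]. Elementwise product with the kernel and sum: 9·2 + 7·-1 + 8·2 + 6·3 + -4·1 + 8·2.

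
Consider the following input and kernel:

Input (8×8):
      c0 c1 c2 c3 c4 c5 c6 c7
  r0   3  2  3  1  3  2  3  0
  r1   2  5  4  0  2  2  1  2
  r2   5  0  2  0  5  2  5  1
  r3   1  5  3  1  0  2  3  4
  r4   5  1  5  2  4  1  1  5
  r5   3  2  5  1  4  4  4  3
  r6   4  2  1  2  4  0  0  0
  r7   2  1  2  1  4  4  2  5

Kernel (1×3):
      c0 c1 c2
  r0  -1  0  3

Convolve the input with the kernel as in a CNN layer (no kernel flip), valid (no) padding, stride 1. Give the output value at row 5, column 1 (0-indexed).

1

The receptive field on the input at this output position is [2 5 1]. Elementwise product with the kernel and sum: 2·-1 + 1·3.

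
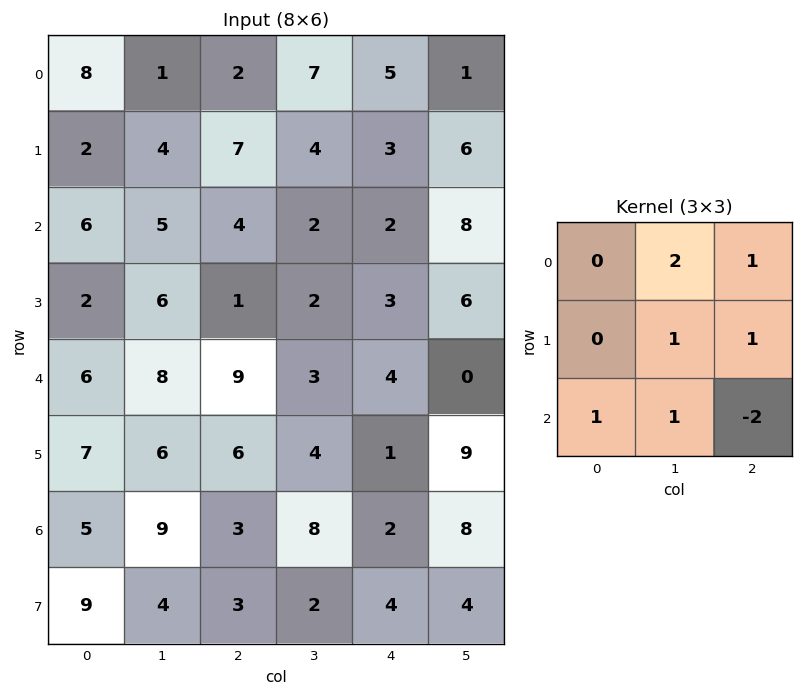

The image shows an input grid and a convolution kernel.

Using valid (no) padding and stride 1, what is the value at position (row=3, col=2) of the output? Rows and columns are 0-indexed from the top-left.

22

The receptive field on the input at this output position is [1 2 3 / 9 3 4 / 6 4 1]. Elementwise product with the kernel and sum: 2·2 + 3·1 + 3·1 + 4·1 + 6·1 + 4·1 + 1·-2.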